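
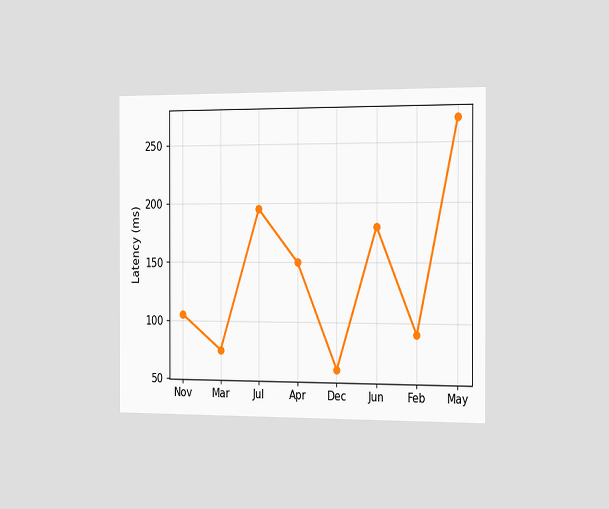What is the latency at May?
270ms

The chart is viewed slightly from the right. At May, the line is at 270ms.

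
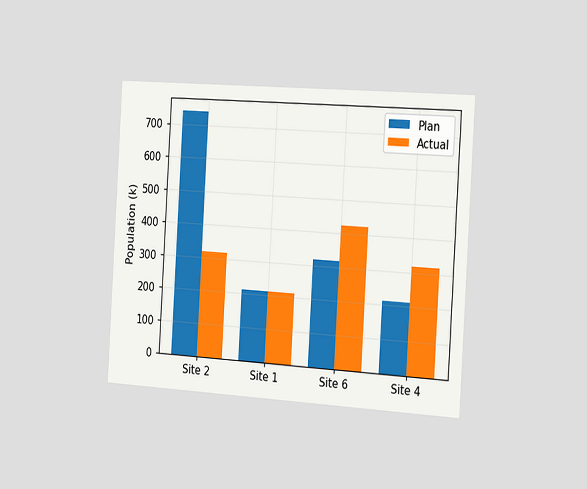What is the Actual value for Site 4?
The chart is tilted about 3° clockwise and viewed slightly from the right. The Actual bar at Site 4 reaches 318k on the y-axis.

318k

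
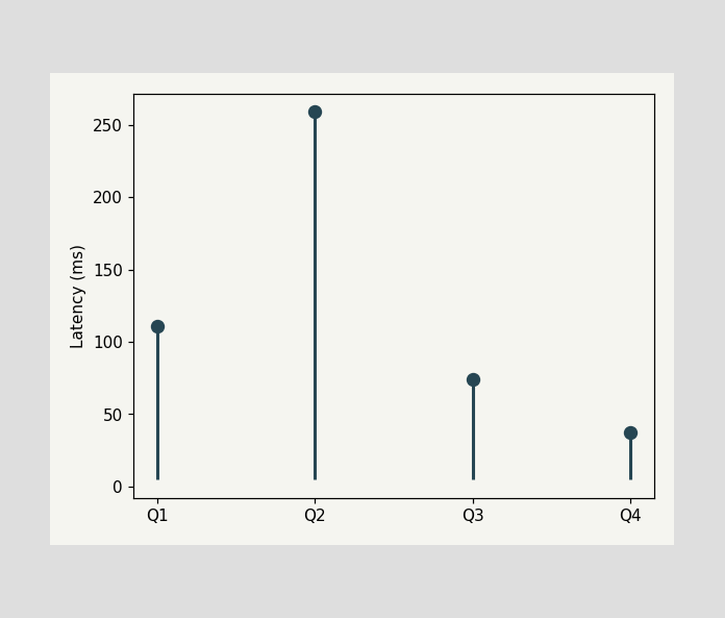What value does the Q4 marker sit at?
The Q4 marker sits at 37ms.

37ms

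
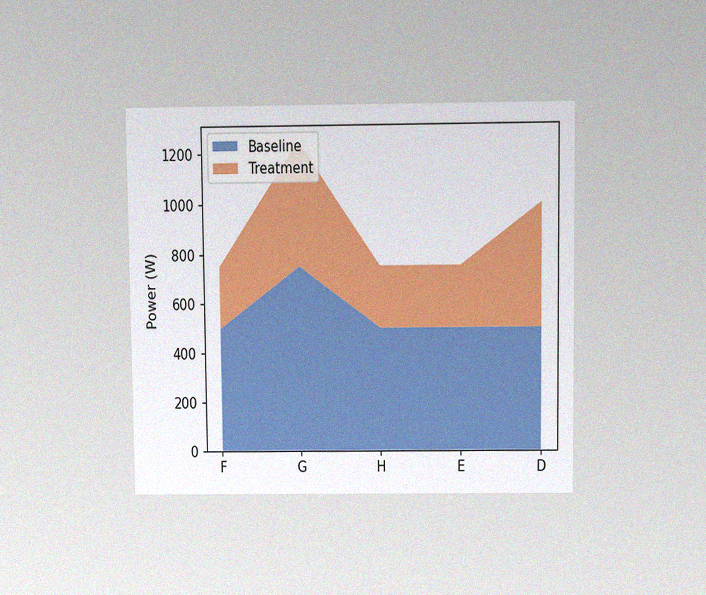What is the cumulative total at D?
The chart is viewed slightly from above, with some photo noise. The stacked total at D reaches 1000W.

1000W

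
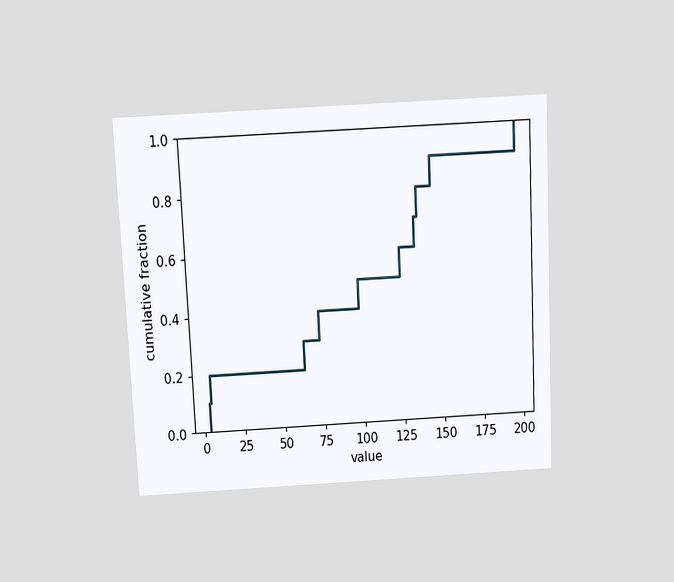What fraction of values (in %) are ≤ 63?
30%

The chart is tilted about 3° counter-clockwise and viewed slightly from above. At x=63 the ECDF step is at 30%.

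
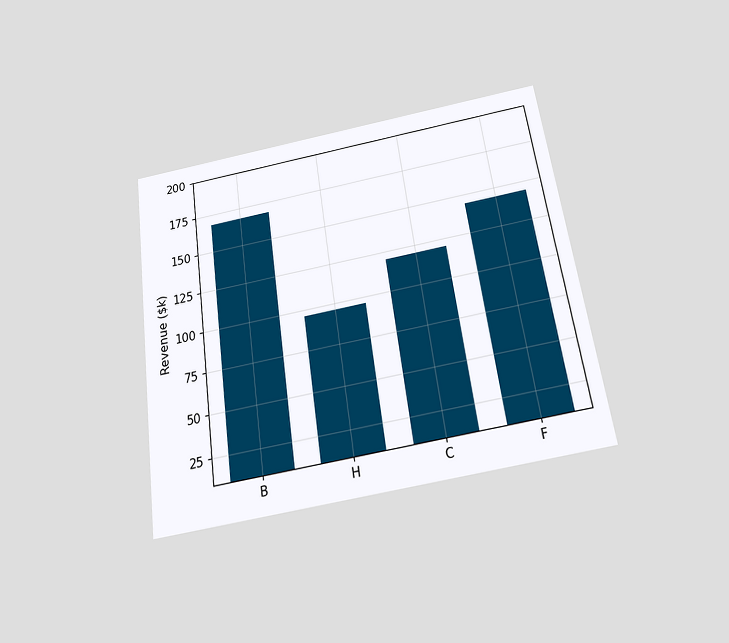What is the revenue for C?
$120k

The chart is tilted about 8° counter-clockwise and viewed slightly from below. Reading along the chart's y-axis, the C bar reaches $120k.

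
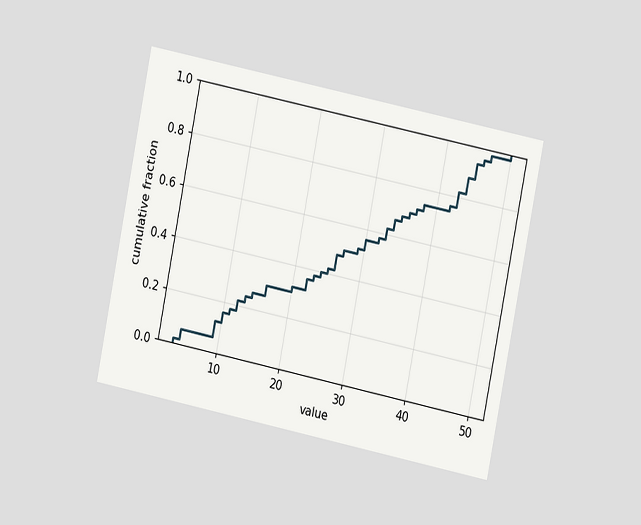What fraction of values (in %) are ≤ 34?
66%

The chart is tilted about 11° clockwise and viewed at a slight angle. At x=34 the ECDF step is at 66%.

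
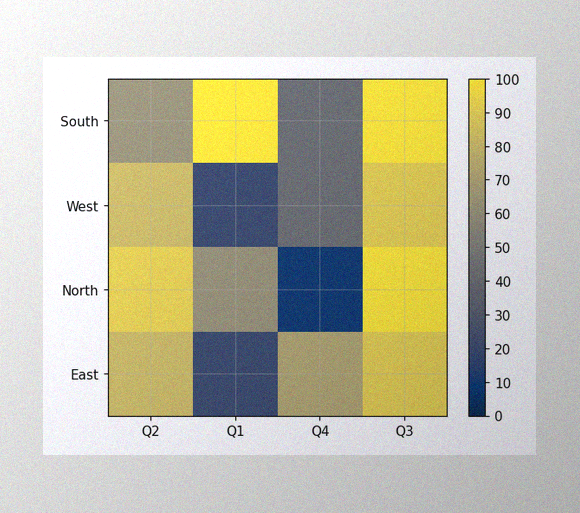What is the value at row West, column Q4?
40

The image has some photo noise and uneven lighting. Matching cell (West, Q4) against the colorbar gives 40.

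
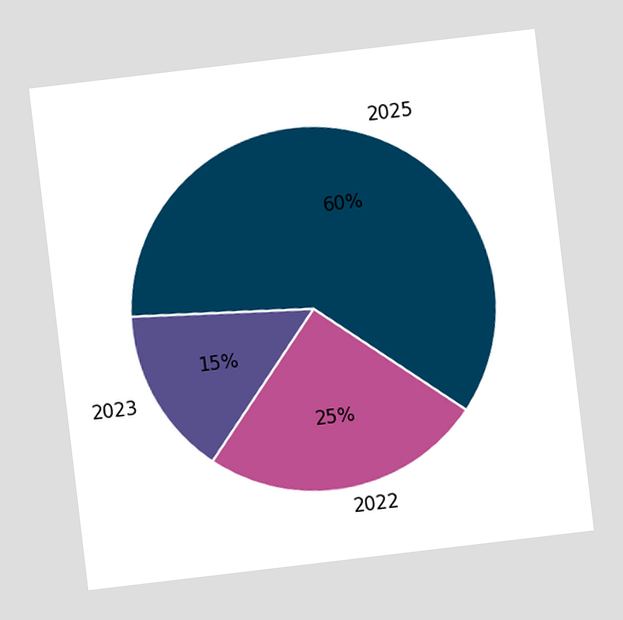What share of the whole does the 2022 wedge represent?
25%

The chart is tilted about 7° counter-clockwise. The 2022 slice takes up 25% of the pie.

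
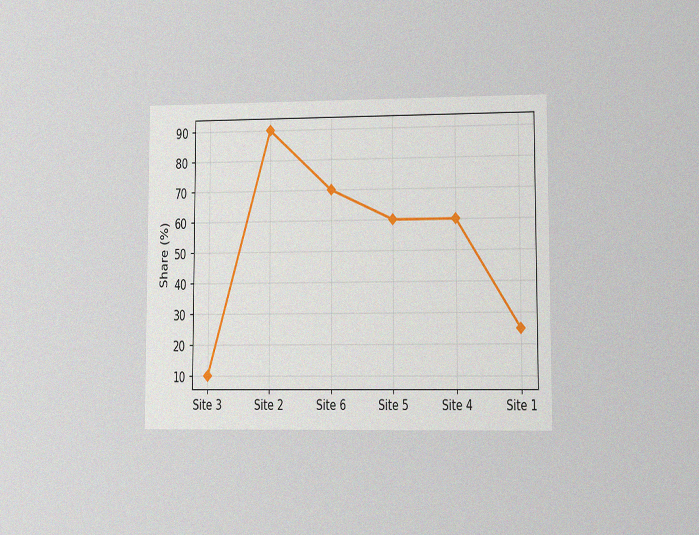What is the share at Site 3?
10%

The chart is viewed at a slight angle, with some photo noise. At Site 3, the line is at 10%.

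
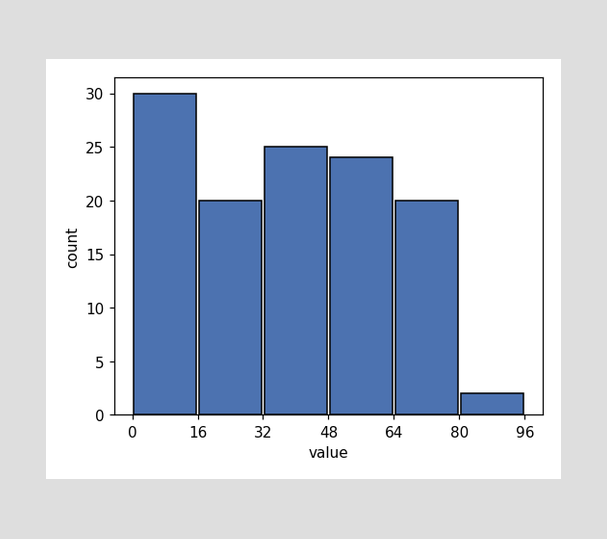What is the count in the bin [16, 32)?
20

The [16, 32) bin has height 20.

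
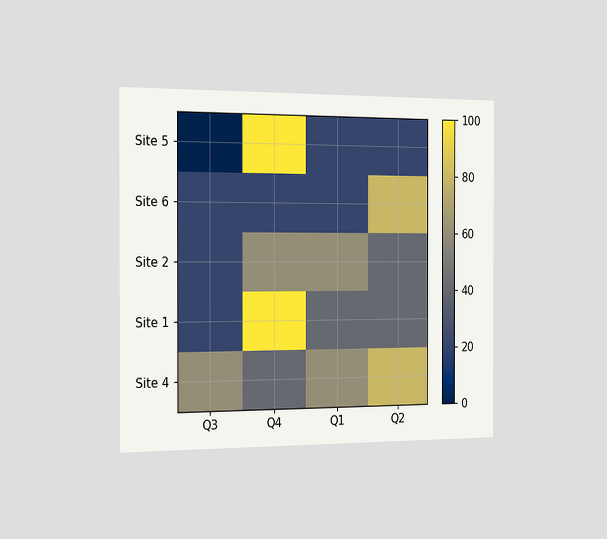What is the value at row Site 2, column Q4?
The chart is viewed slightly from the left. Matching cell (Site 2, Q4) against the colorbar gives 60.

60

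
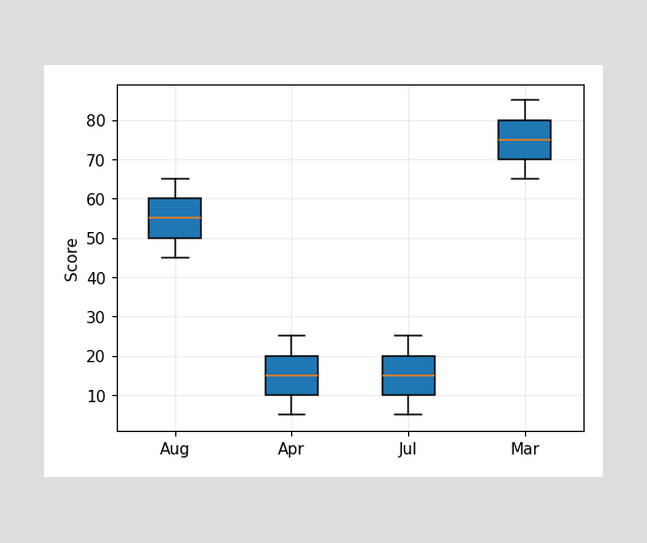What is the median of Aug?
The median line in the Aug box sits at 55.

55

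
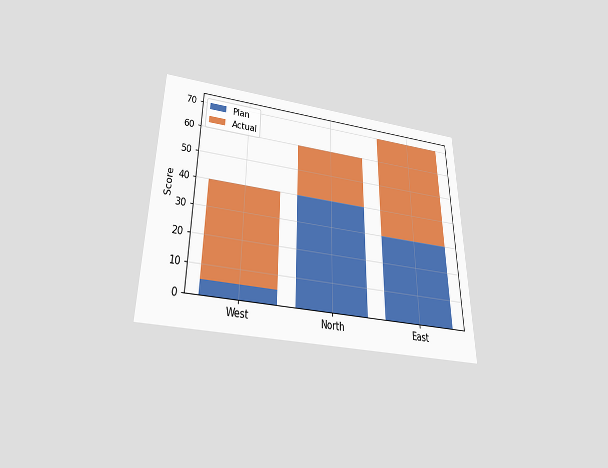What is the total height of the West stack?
40

The chart is viewed slightly from below. The West stack's top reaches 40 on the y-axis.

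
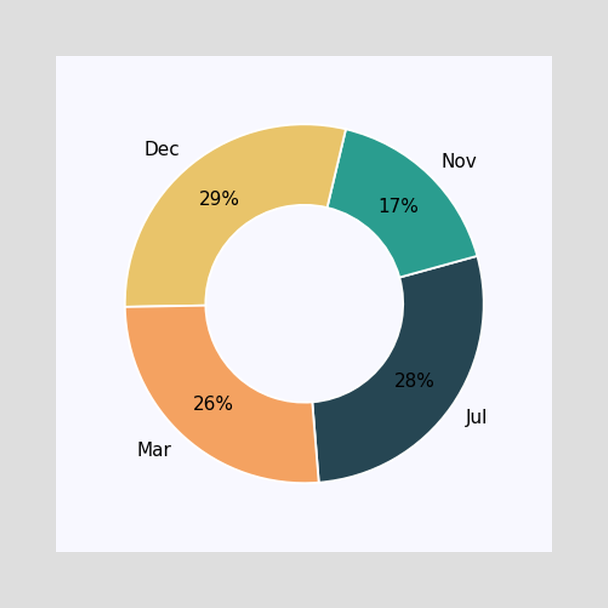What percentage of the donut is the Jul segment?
The Jul segment takes up 28% of the ring.

28%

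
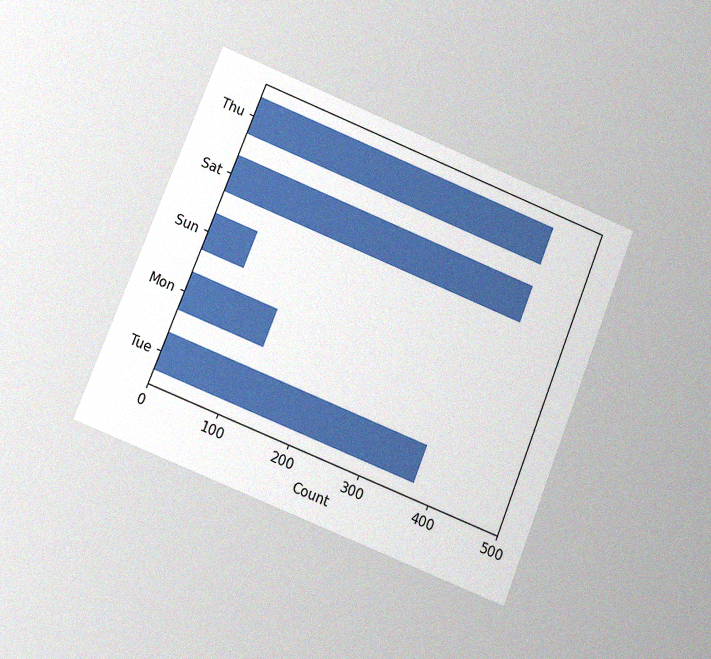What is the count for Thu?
The chart is tilted about 22° clockwise and viewed at a slight angle, with some photo noise. Reading along the chart's x-axis, the Thu bar reaches 434.

434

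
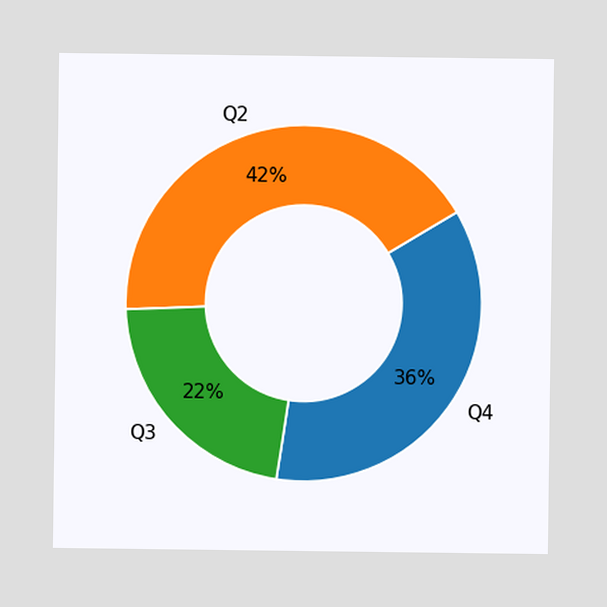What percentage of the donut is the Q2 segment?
42%

The Q2 segment takes up 42% of the ring.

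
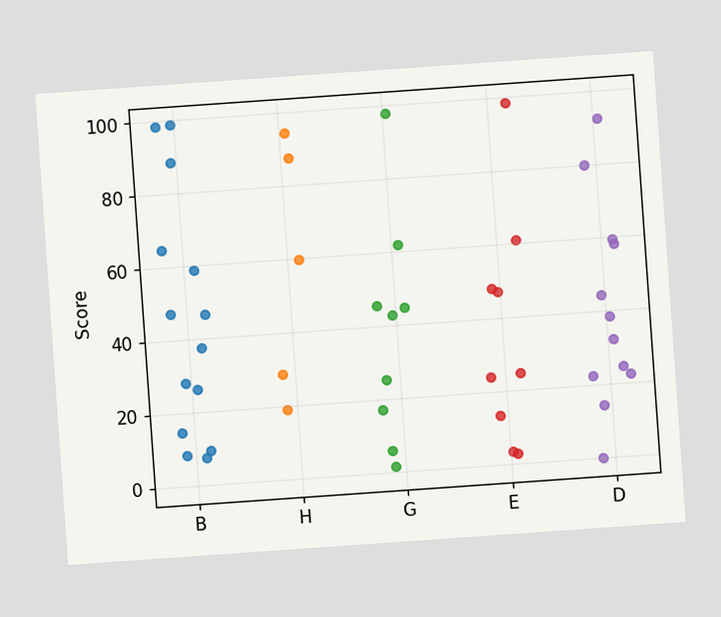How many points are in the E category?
9

The chart is tilted about 4° counter-clockwise. Counting the markers in the E column gives 9.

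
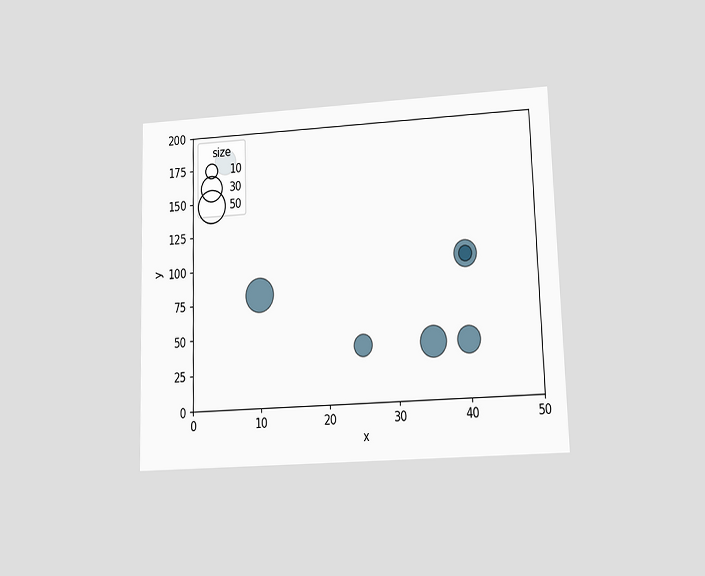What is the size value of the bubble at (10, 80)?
50

The chart is viewed at a slight angle. Matching the bubble at (10, 80) against the size legend gives 50.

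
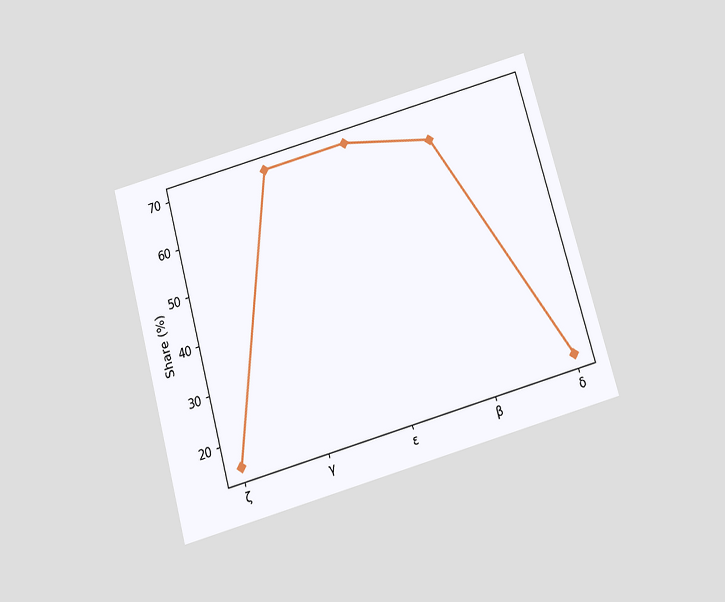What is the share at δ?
The chart is tilted about 16° counter-clockwise and viewed slightly from below. At δ, the line is at 15%.

15%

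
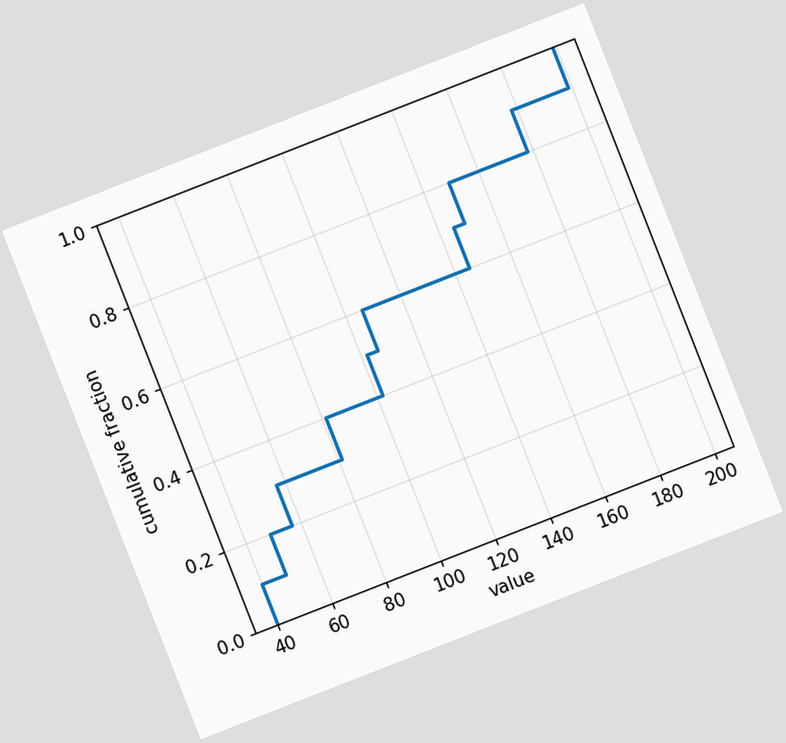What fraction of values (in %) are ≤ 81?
40%

The chart is tilted about 21° counter-clockwise. At x=81 the ECDF step is at 40%.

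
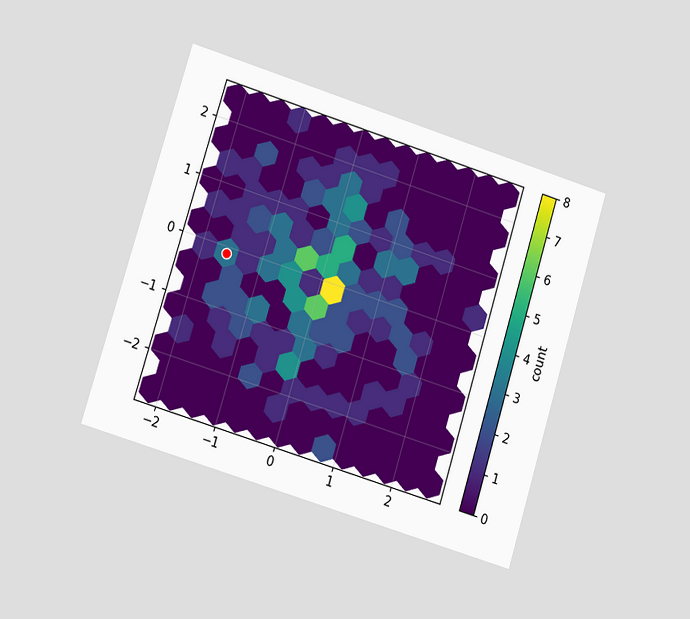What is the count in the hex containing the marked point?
3

The chart is tilted about 17° clockwise and viewed at a slight angle. The marked hex reads 3 on the colorbar.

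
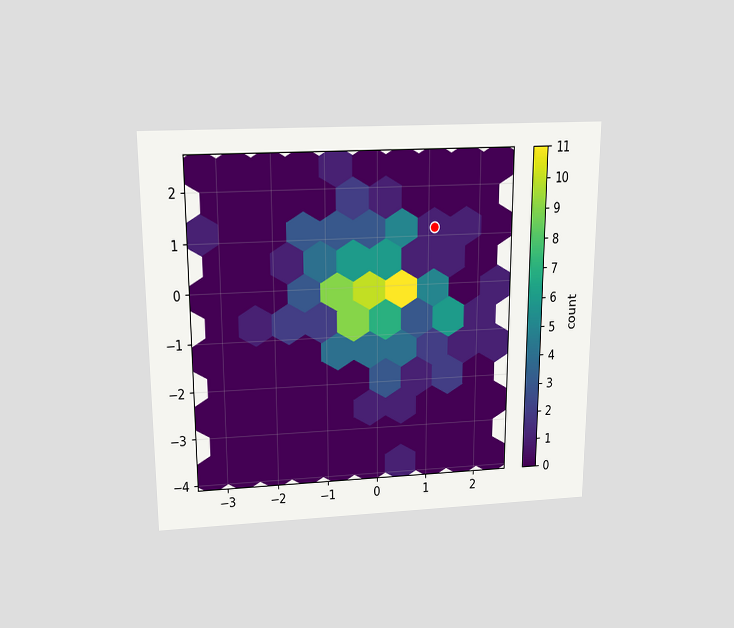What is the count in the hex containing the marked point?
The chart is viewed slightly from above. The marked hex reads 1 on the colorbar.

1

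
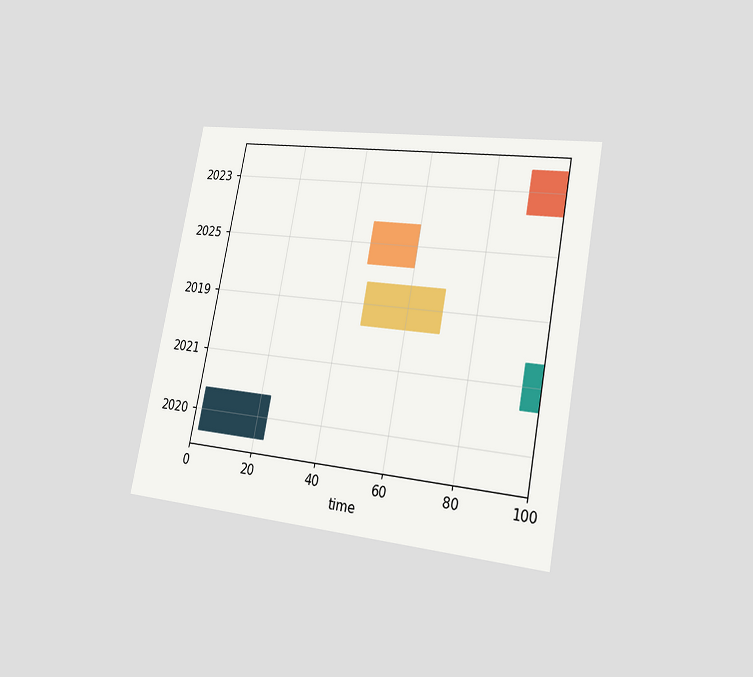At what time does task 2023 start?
90

The chart is tilted about 11° clockwise and viewed slightly from the right. The 2023 bar begins at t=90.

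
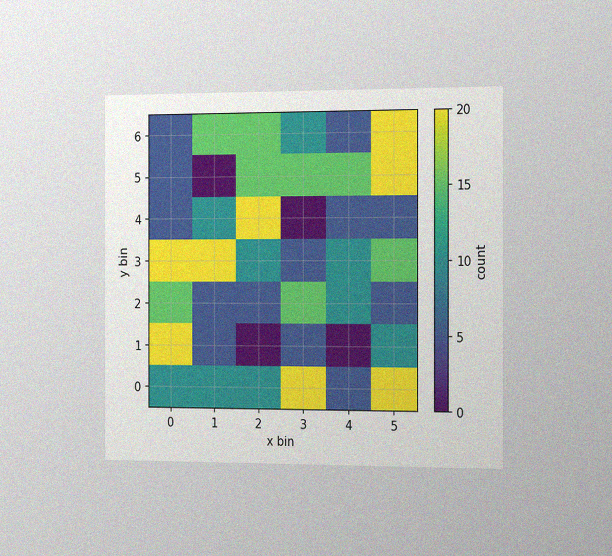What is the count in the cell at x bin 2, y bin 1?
0

The chart is viewed slightly from the right, with some photo noise. Matching the cell (2, 1) against the colorbar gives 0.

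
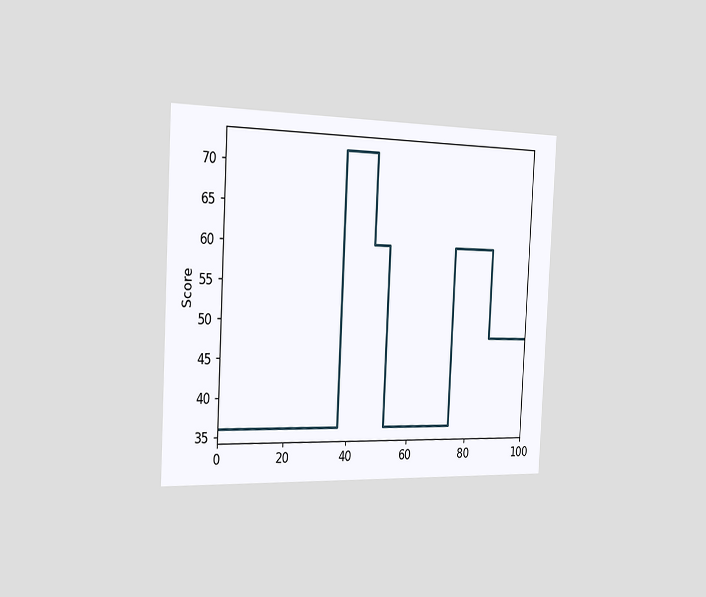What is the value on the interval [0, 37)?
36

The chart is tilted about 3° clockwise and viewed slightly from the left. On [0, 37) the step sits at 36.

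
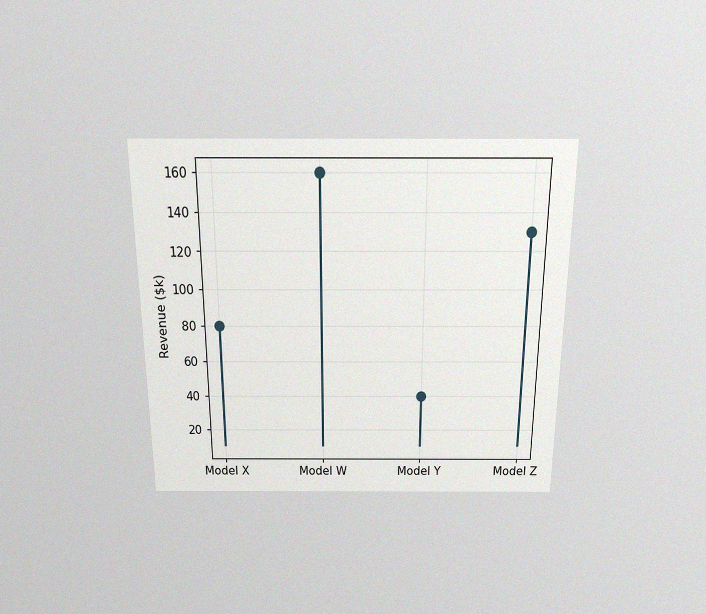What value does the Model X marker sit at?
The chart is viewed slightly from above, with some photo noise. The Model X marker sits at $80k.

$80k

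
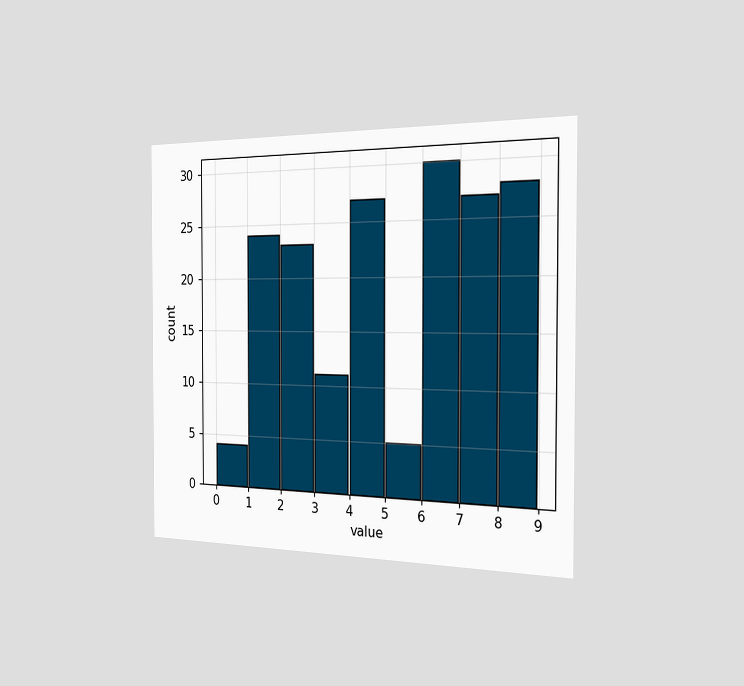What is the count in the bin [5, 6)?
5

The chart is viewed slightly from the right. The [5, 6) bin has height 5.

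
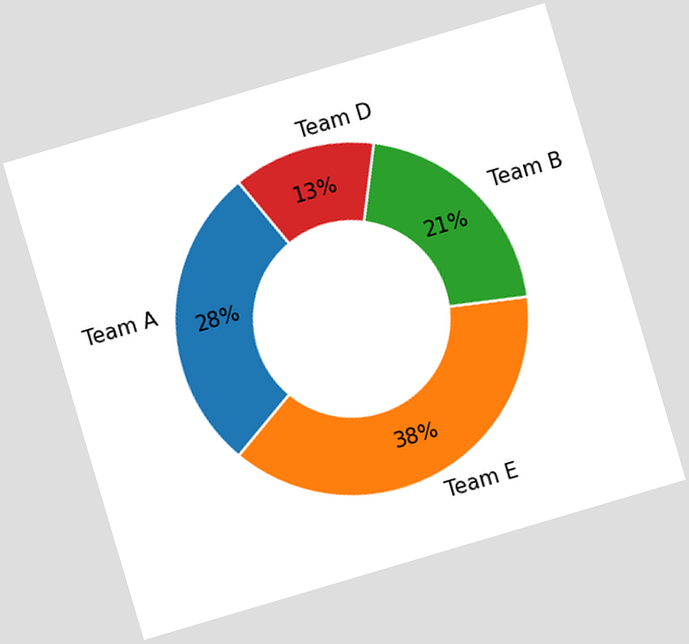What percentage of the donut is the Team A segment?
28%

The chart is tilted about 16° counter-clockwise. The Team A segment takes up 28% of the ring.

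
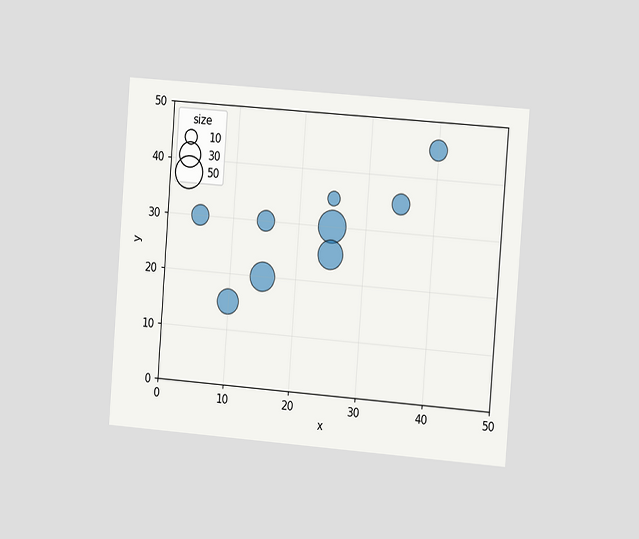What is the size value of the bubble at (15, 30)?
20

The chart is tilted about 4° clockwise and viewed slightly from the right. Matching the bubble at (15, 30) against the size legend gives 20.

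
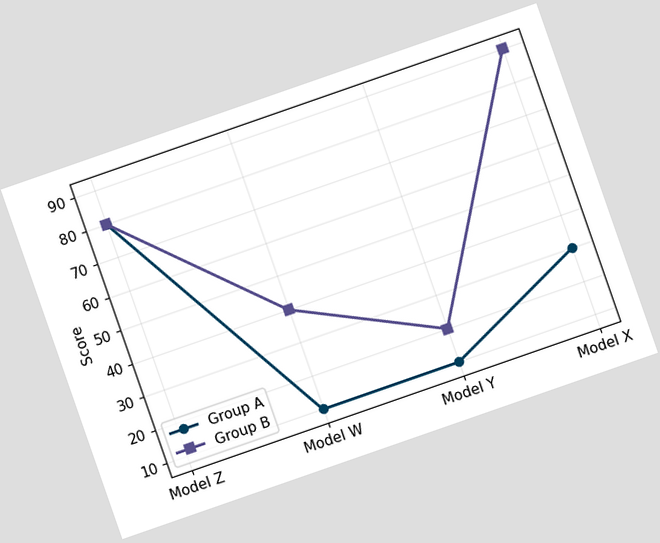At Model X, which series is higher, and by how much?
The chart is tilted about 19° counter-clockwise. At Model X, Group B sits above the other line by 60.

Group B, by 60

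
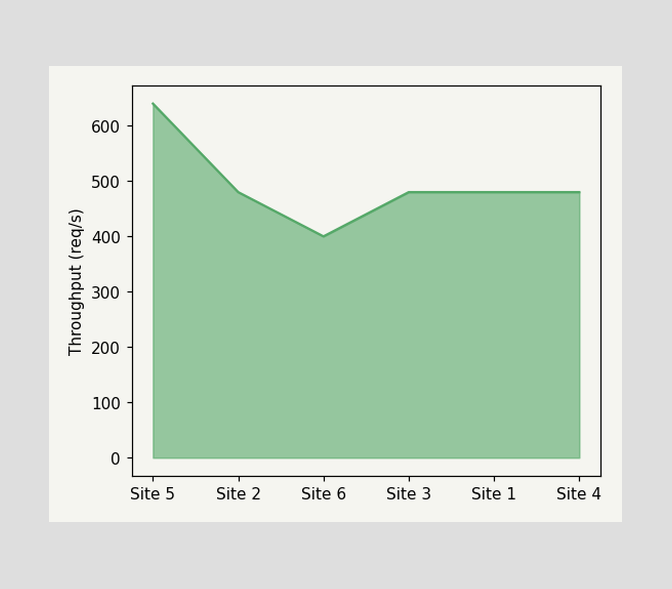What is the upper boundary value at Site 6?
At Site 6 the upper boundary is at 400req/s.

400req/s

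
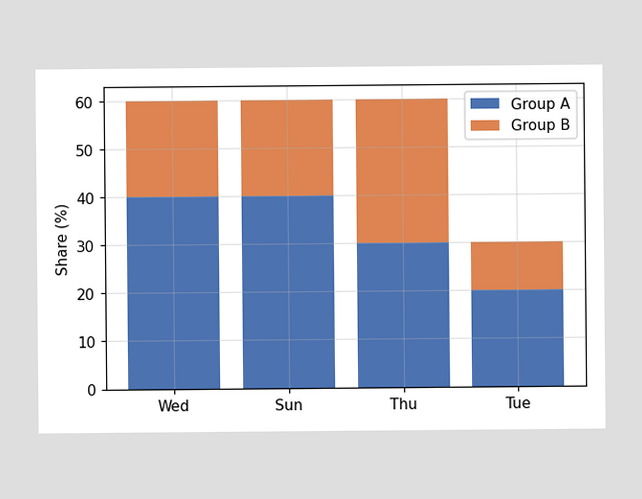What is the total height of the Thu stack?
60%

The Thu stack's top reaches 60% on the y-axis.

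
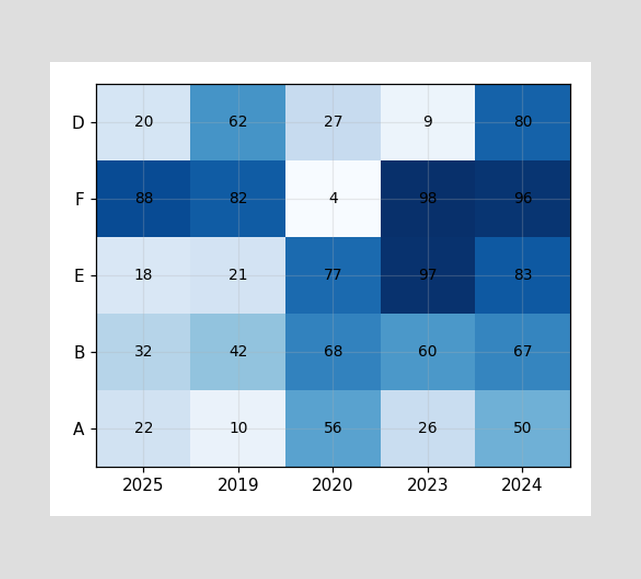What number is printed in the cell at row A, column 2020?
The (A, 2020) cell reads 56.

56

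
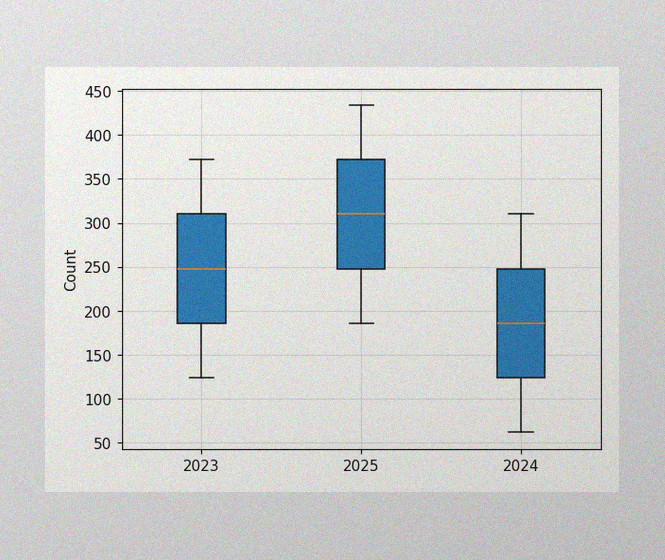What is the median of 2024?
The image has some photo noise and uneven lighting. The median line in the 2024 box sits at 186.

186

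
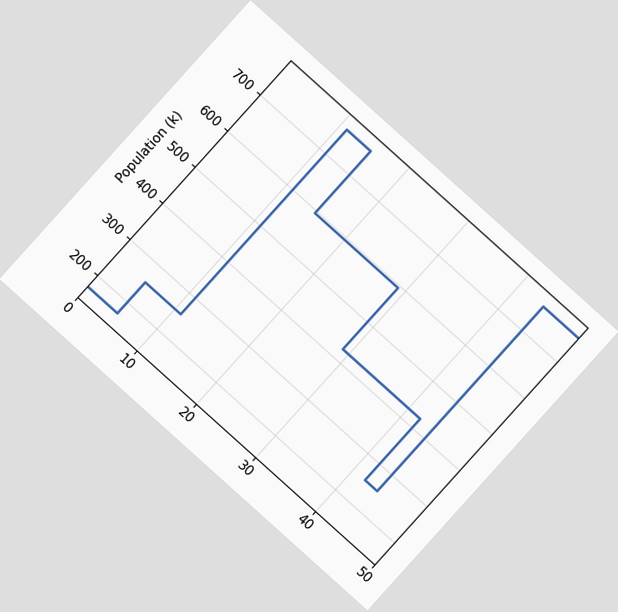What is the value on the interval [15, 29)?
595k

The chart is tilted about 42° clockwise. On [15, 29) the step sits at 595k.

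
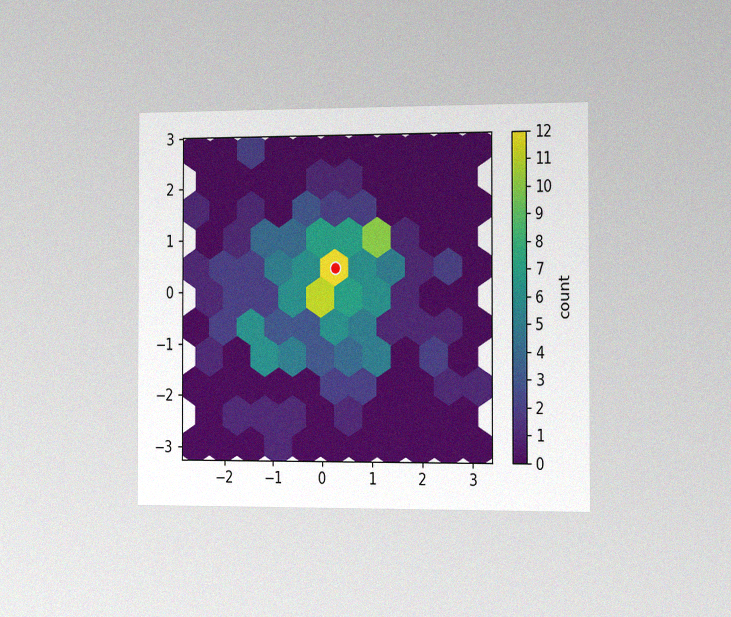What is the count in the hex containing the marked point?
12

The chart is viewed slightly from the right, with some photo noise. The marked hex reads 12 on the colorbar.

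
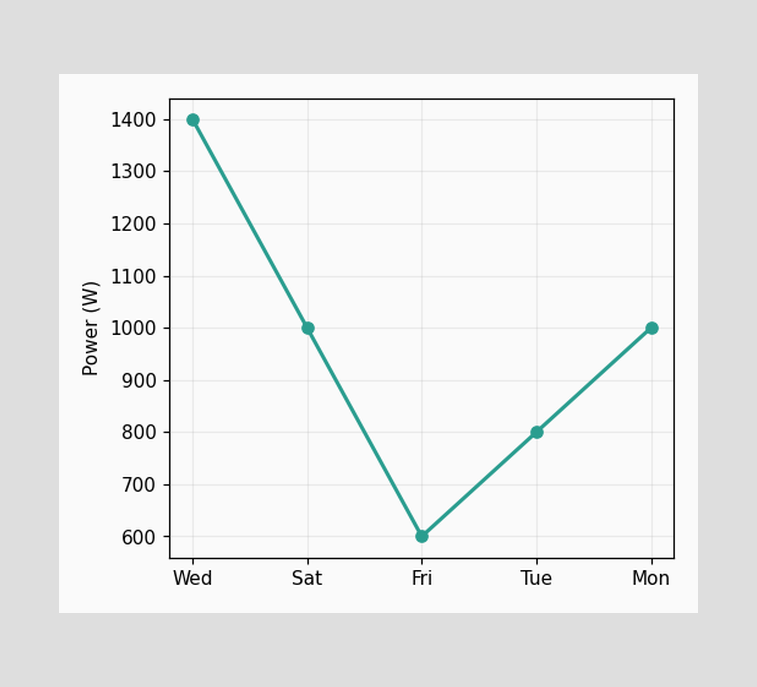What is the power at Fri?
600W

At Fri, the line is at 600W.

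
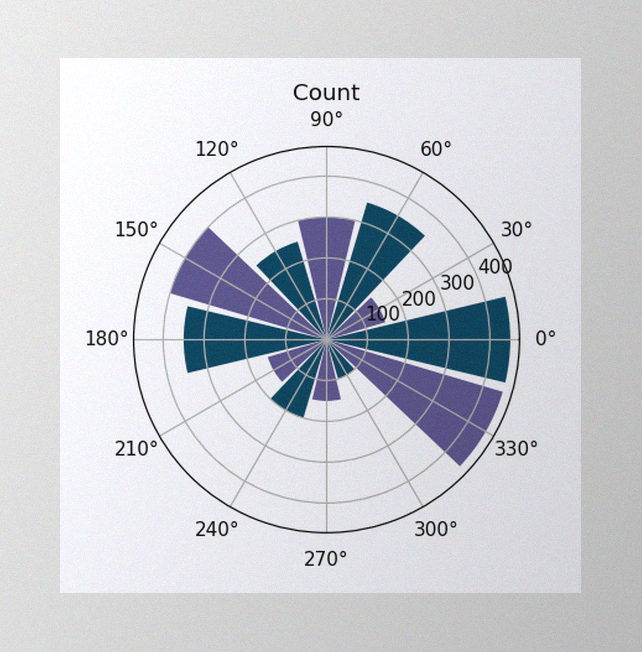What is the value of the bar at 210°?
The image has some photo noise and uneven lighting. The bar at 210° reaches 150 on the radial axis.

150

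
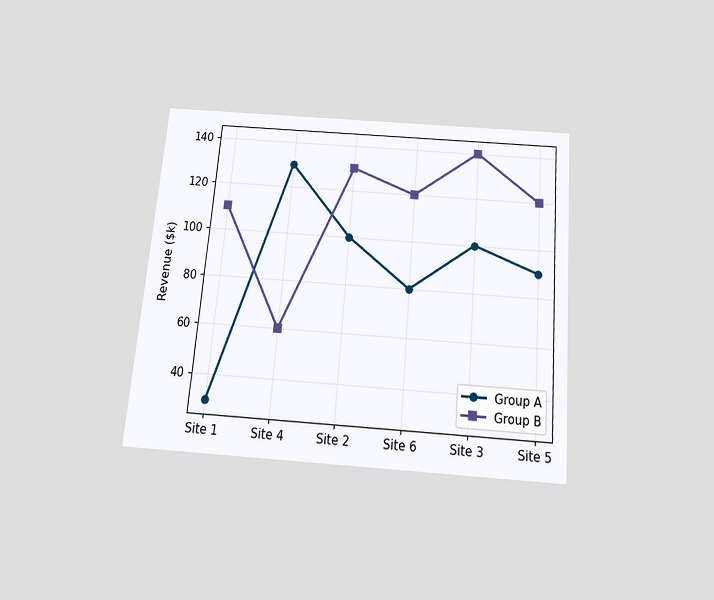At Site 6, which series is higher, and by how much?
The chart is tilted about 5° clockwise and viewed slightly from below. At Site 6, Group B sits above the other line by $40k.

Group B, by $40k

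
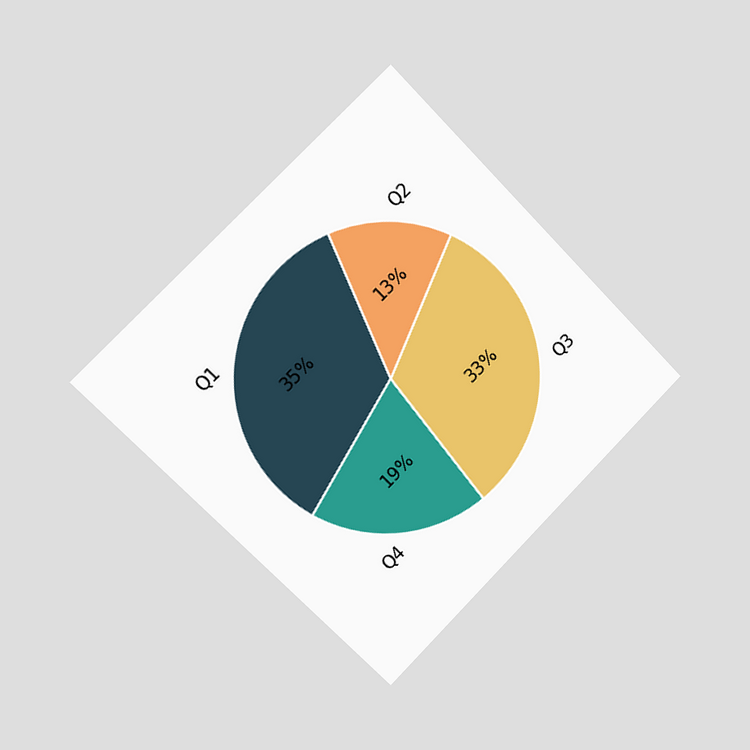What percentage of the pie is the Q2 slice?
13%

The chart is tilted about 45° counter-clockwise and viewed slightly from the left. The Q2 slice takes up 13% of the pie.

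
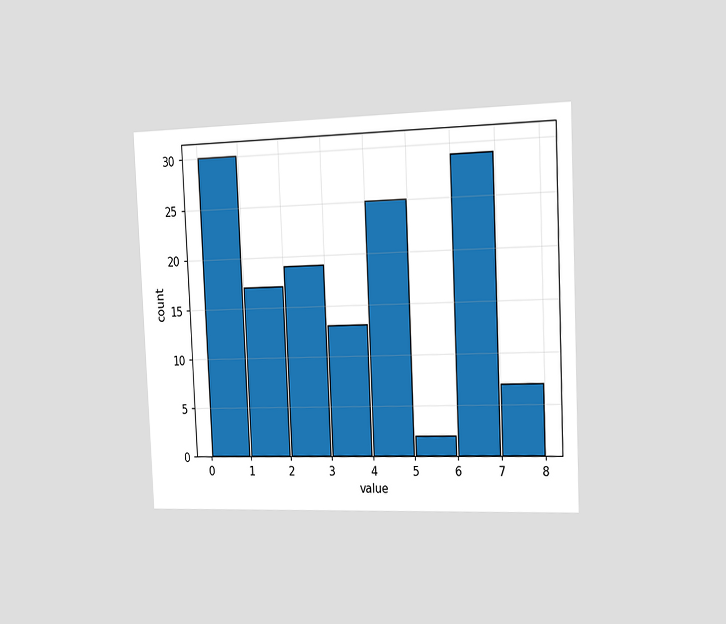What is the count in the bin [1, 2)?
The chart is tilted about 3° counter-clockwise and viewed slightly from the right. The [1, 2) bin has height 17.

17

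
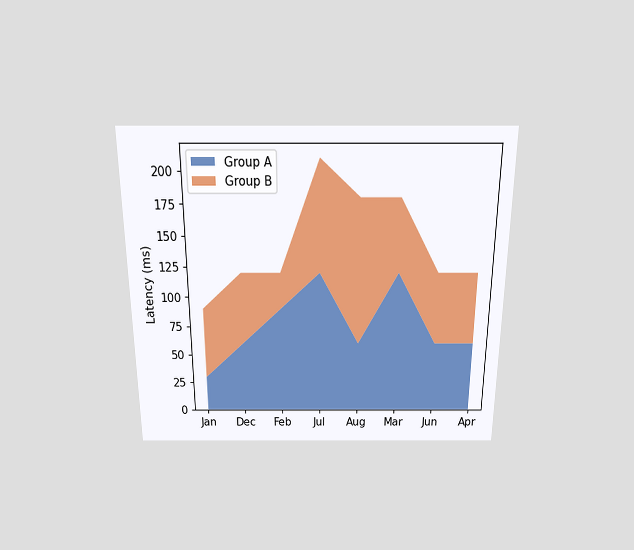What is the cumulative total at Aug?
The chart is viewed slightly from above. The stacked total at Aug reaches 180ms.

180ms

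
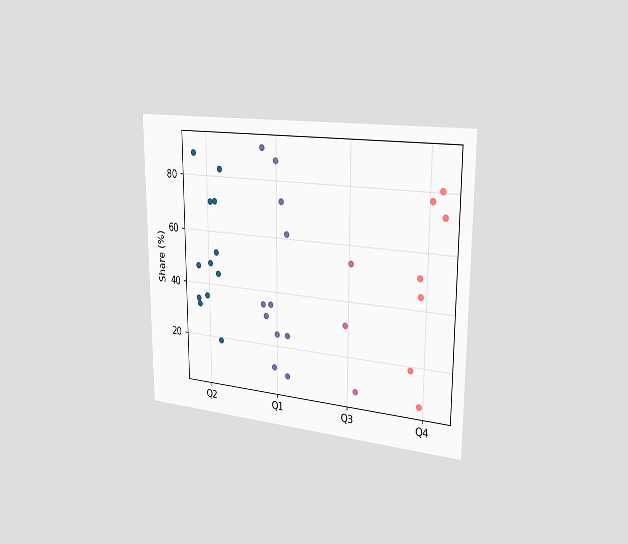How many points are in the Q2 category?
The chart is viewed slightly from the right. Counting the markers in the Q2 column gives 12.

12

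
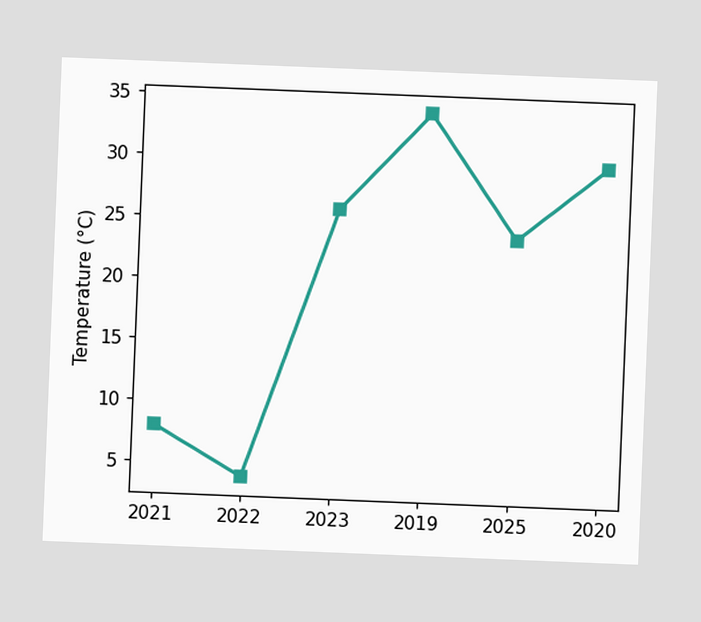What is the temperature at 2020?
The chart is tilted about 2° clockwise. At 2020, the line is at 30°C.

30°C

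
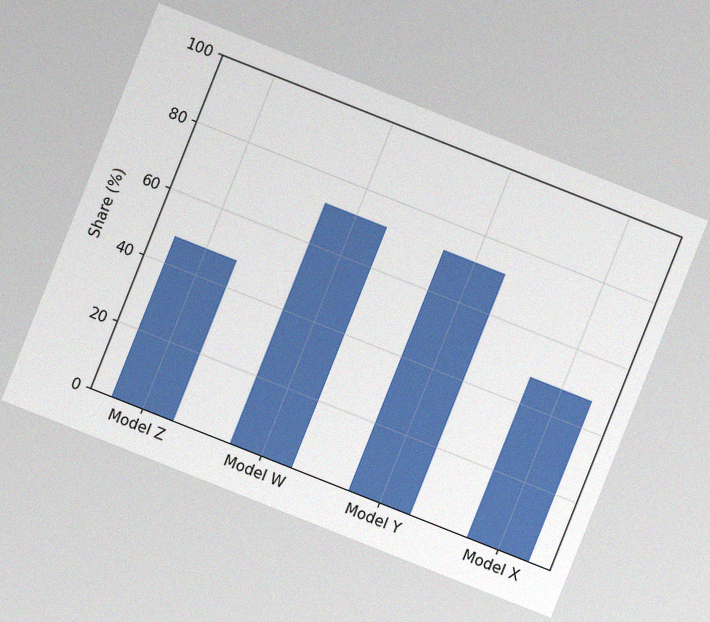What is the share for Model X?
48%

The chart is tilted about 22° clockwise, with some photo noise. Reading along the chart's y-axis, the Model X bar reaches 48%.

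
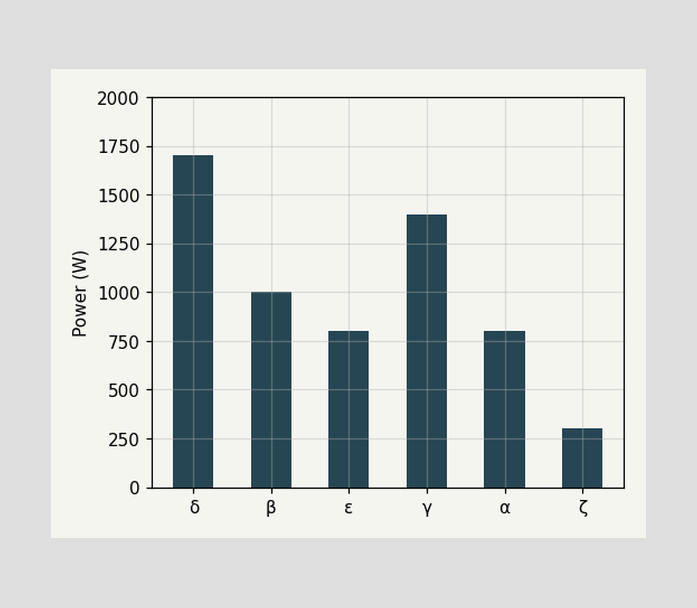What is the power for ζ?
300W

Reading along the chart's y-axis, the ζ bar reaches 300W.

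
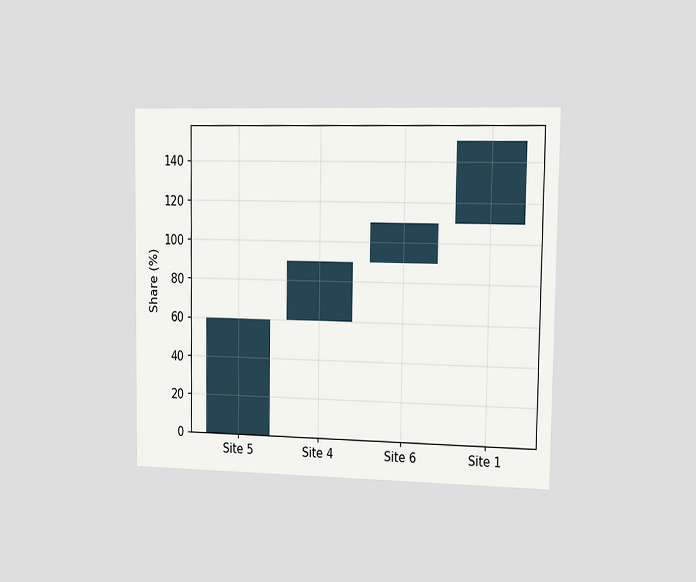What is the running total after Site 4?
The chart is viewed slightly from the right. After Site 4 the running total reaches 90%.

90%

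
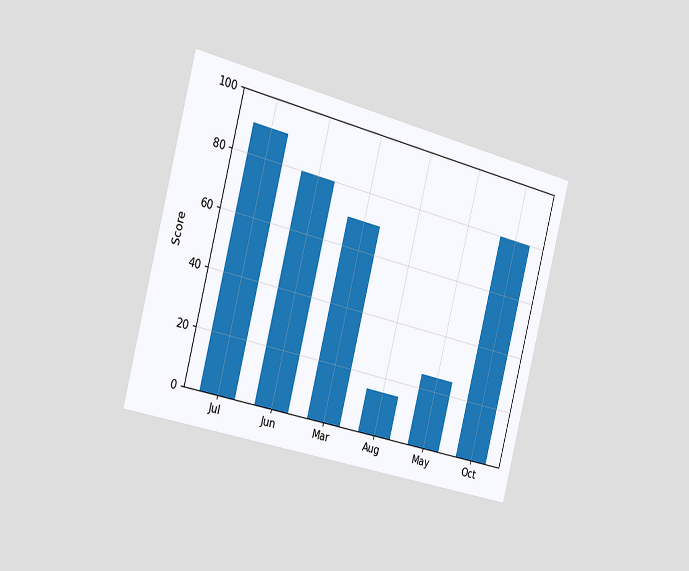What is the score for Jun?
The chart is tilted about 14° clockwise and viewed slightly from the left. Reading along the chart's y-axis, the Jun bar reaches 80.

80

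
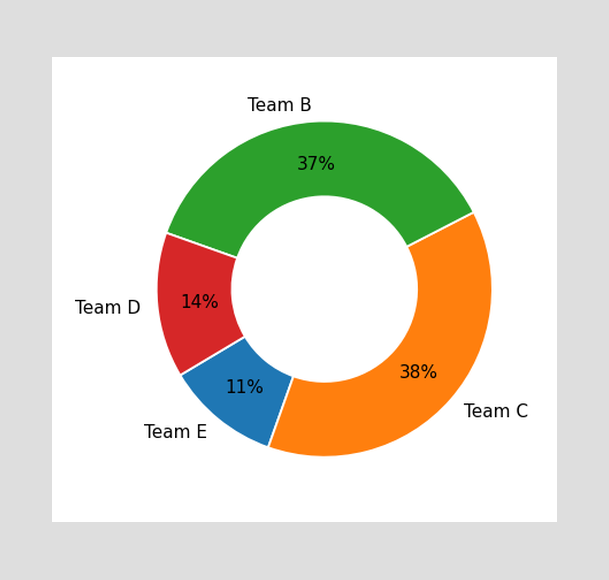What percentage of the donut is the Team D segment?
14%

The Team D segment takes up 14% of the ring.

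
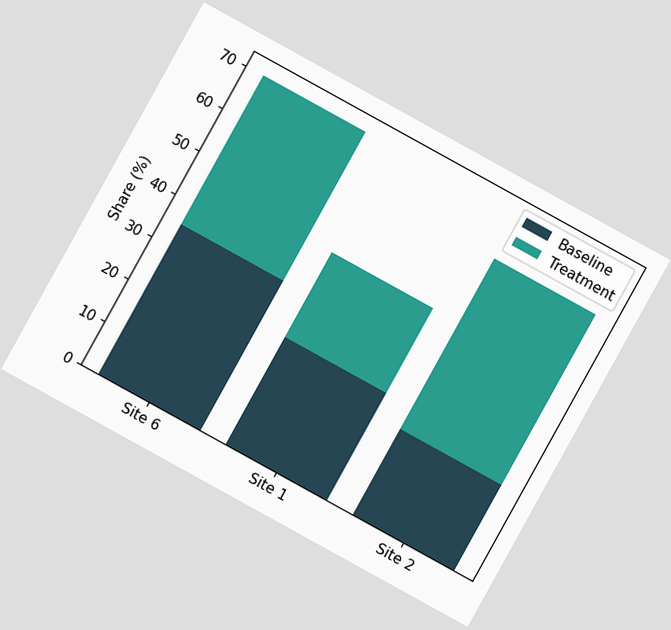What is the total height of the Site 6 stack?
70%

The chart is tilted about 29° clockwise. The Site 6 stack's top reaches 70% on the y-axis.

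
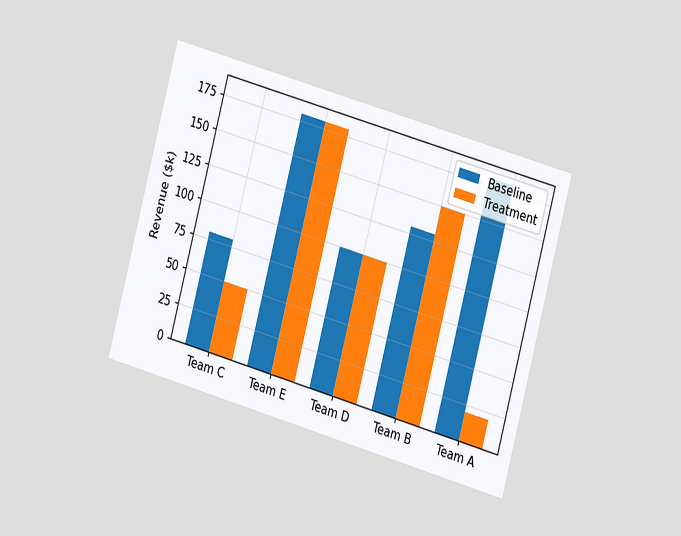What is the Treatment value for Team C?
The chart is tilted about 15° clockwise and viewed at a slight angle. The Treatment bar at Team C reaches $50k on the y-axis.

$50k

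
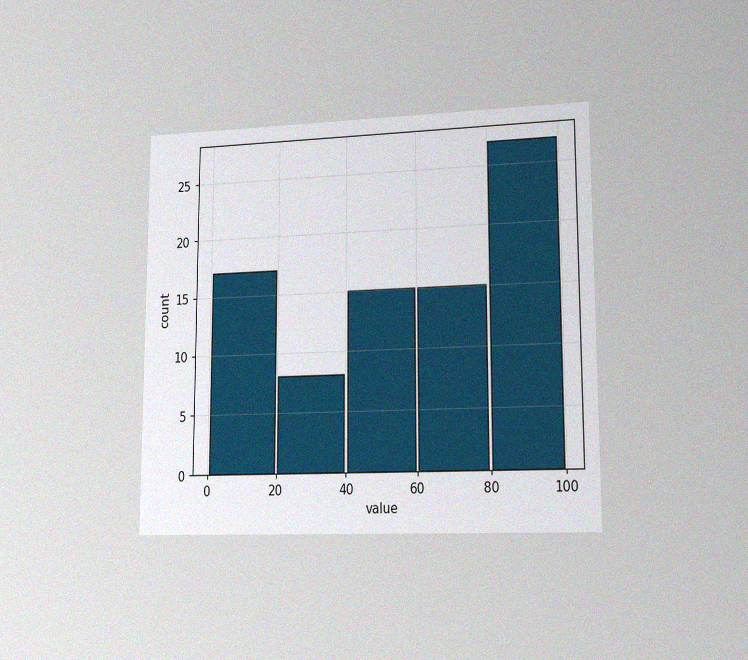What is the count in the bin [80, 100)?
The chart is viewed slightly from the right, with some photo noise. The [80, 100) bin has height 27.

27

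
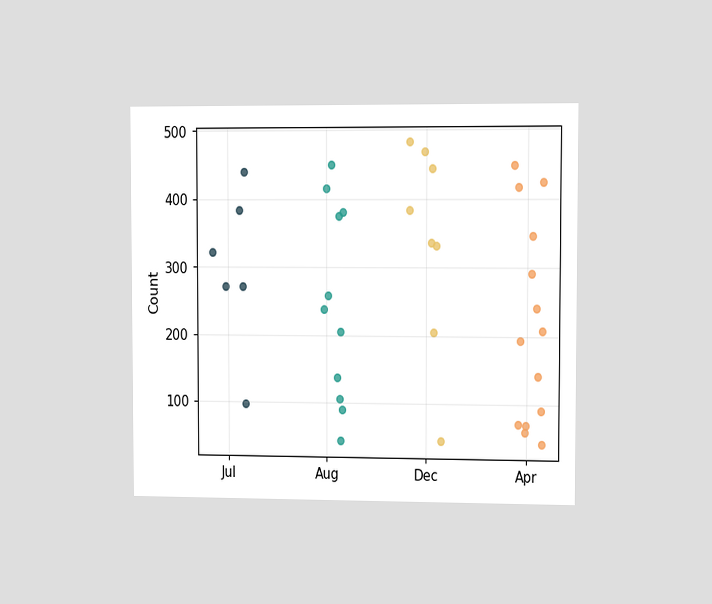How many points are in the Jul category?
The chart is viewed slightly from the right. Counting the markers in the Jul column gives 6.

6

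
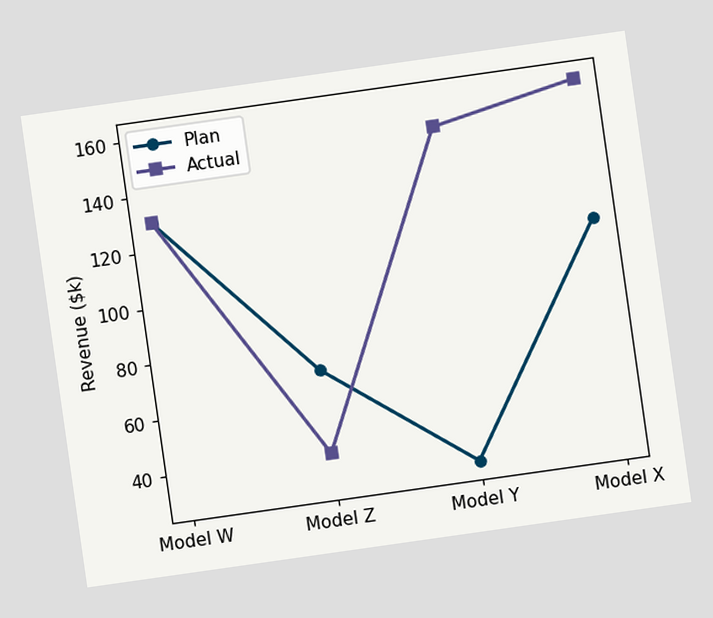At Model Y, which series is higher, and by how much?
The chart is tilted about 8° counter-clockwise. At Model Y, Actual sits above the other line by $120k.

Actual, by $120k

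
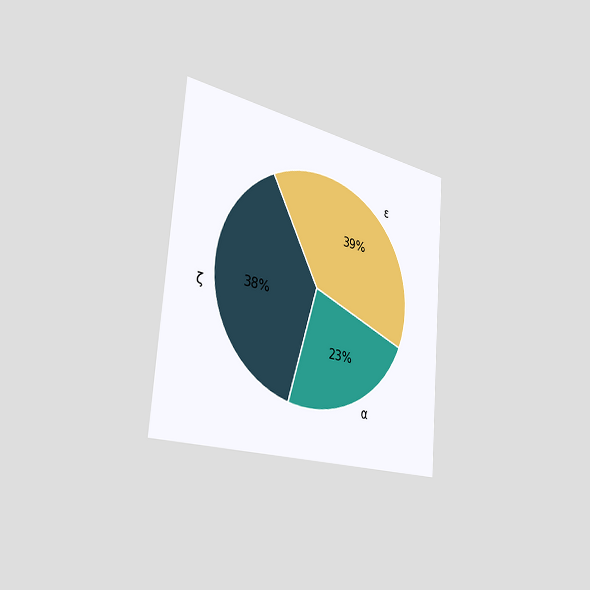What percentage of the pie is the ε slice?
39%

The chart is tilted about 5° clockwise and viewed slightly from the left. The ε slice takes up 39% of the pie.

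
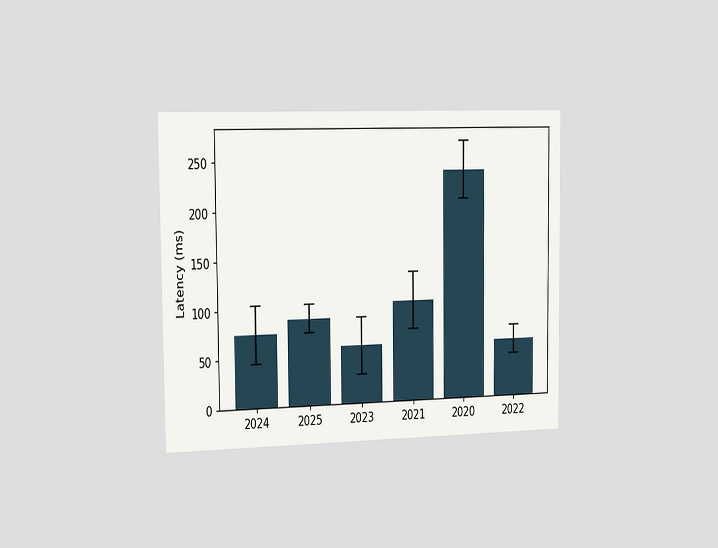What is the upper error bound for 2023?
The chart is viewed slightly from the left. The 2023 bar's upper whisker reaches 90ms.

90ms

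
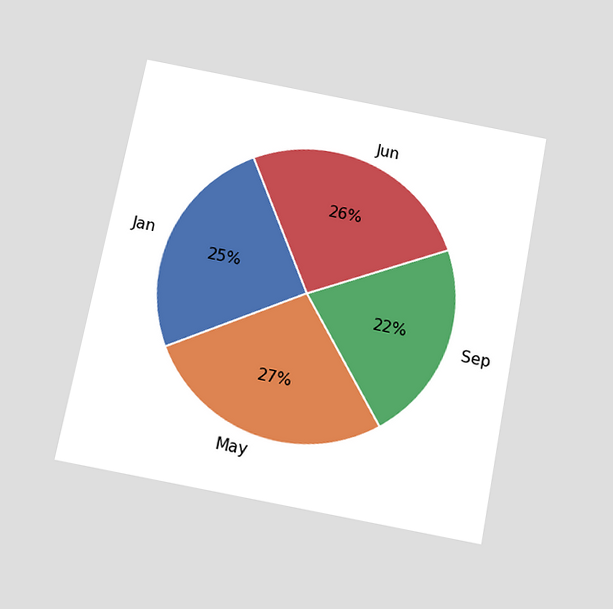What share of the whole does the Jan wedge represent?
25%

The chart is tilted about 11° clockwise and viewed slightly from below. The Jan slice takes up 25% of the pie.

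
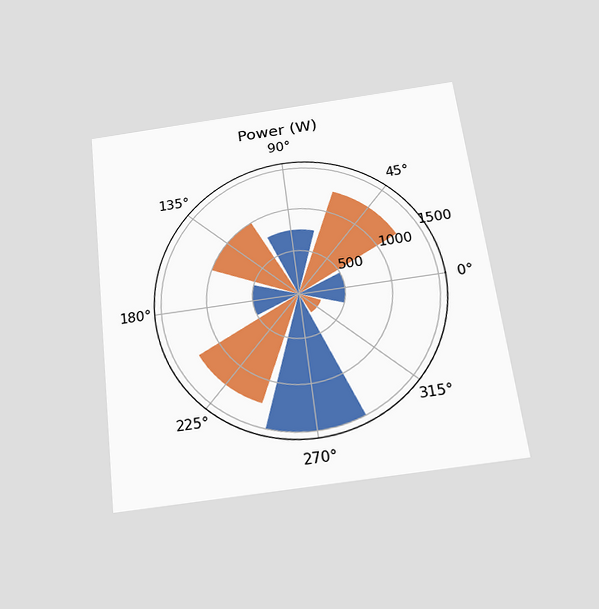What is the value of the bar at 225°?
1250W

The chart is tilted about 7° counter-clockwise and viewed slightly from below. The bar at 225° reaches 1250W on the radial axis.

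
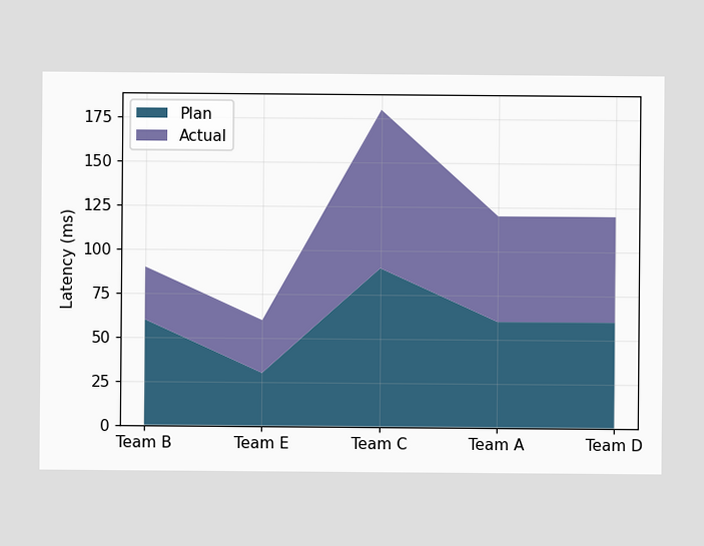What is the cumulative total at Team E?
60ms

The stacked total at Team E reaches 60ms.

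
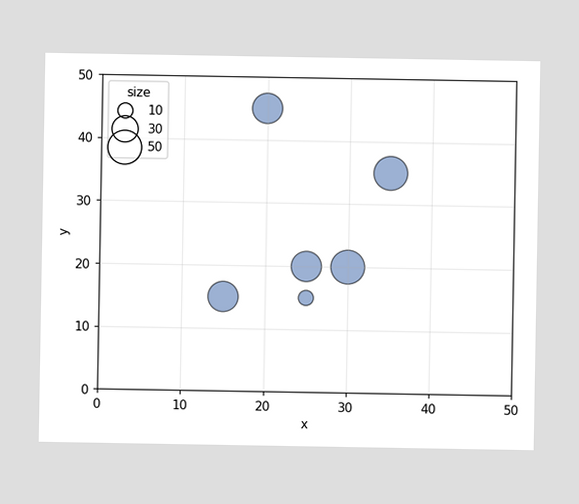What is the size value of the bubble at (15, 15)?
Matching the bubble at (15, 15) against the size legend gives 40.

40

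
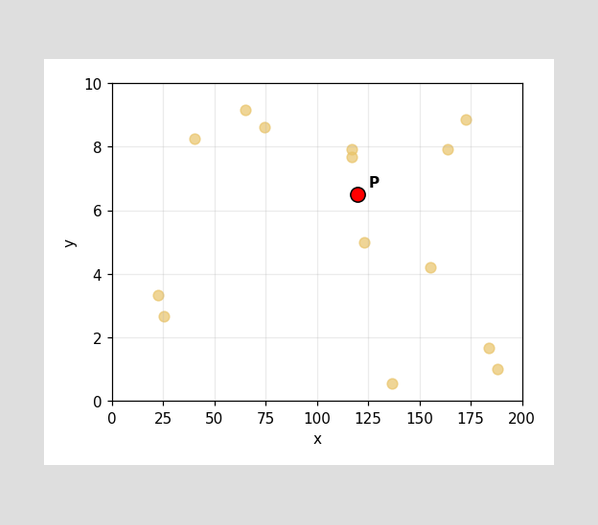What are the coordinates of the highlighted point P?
(120, 6.5)

Following the gridlines from P to each axis, P sits at (120, 6.5).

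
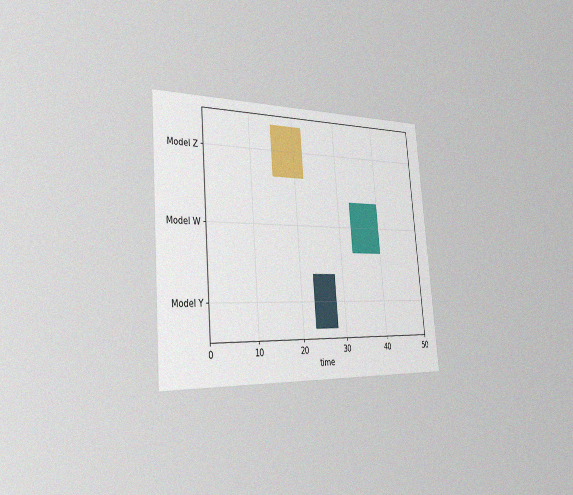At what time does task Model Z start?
The chart is tilted about 5° counter-clockwise and viewed slightly from the left, with some photo noise. The Model Z bar begins at t=15.

15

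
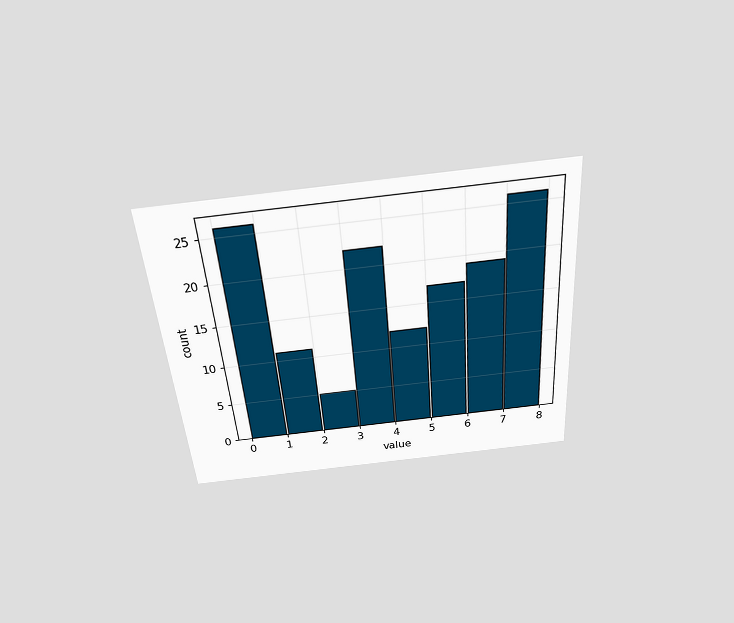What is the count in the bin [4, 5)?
The chart is tilted about 5° counter-clockwise and viewed slightly from above. The [4, 5) bin has height 12.

12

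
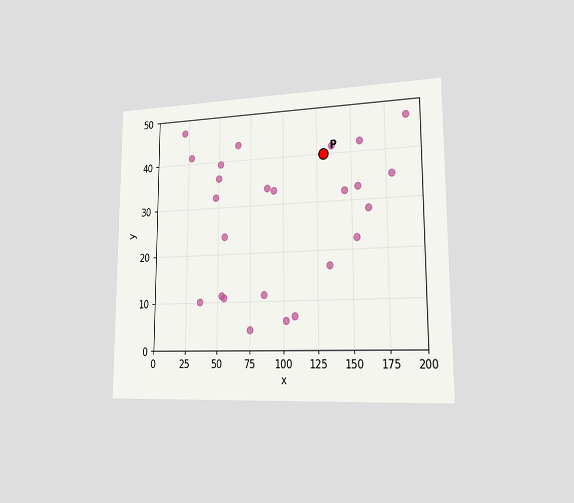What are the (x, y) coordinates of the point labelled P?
The chart is viewed slightly from the right. Following the gridlines from P to each axis, P sits at (130, 40).

(130, 40)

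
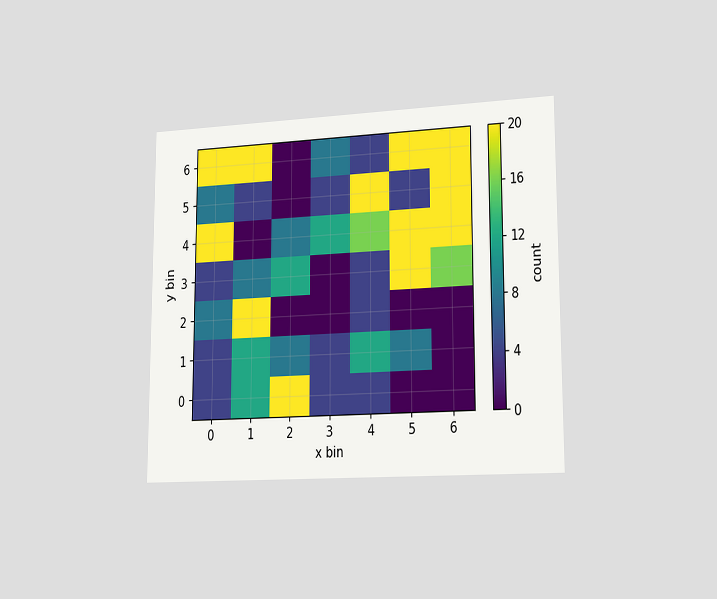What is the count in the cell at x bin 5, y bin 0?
0

The chart is viewed slightly from the right. Matching the cell (5, 0) against the colorbar gives 0.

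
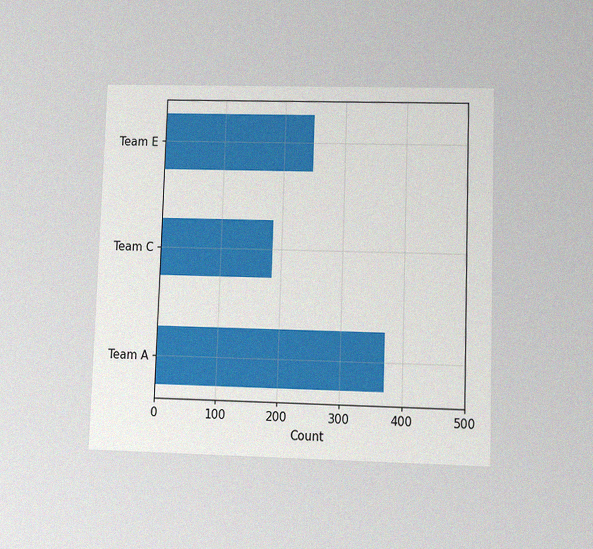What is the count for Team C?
The chart is viewed at a slight angle, with some photo noise. Reading along the chart's x-axis, the Team C bar reaches 186.

186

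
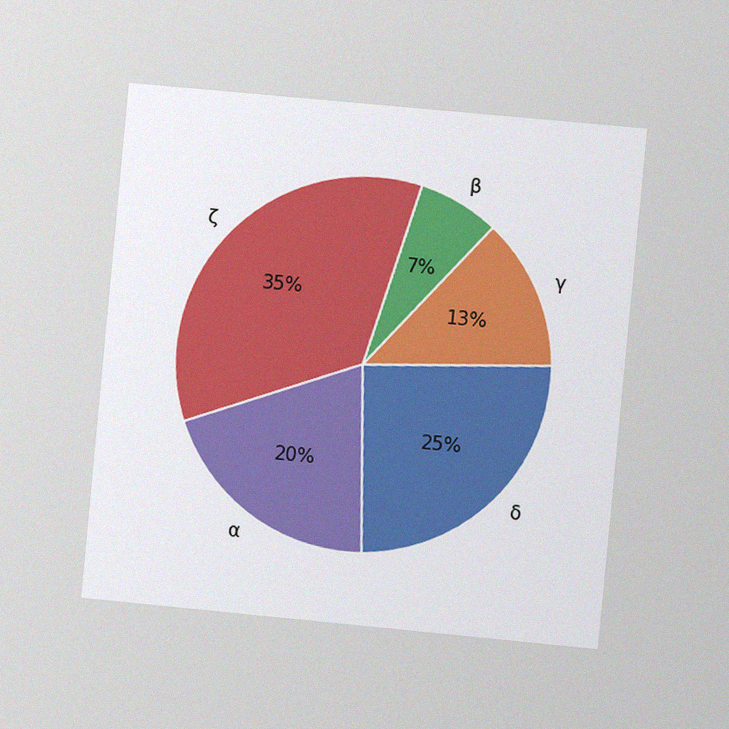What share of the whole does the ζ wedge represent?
The chart is tilted about 5° clockwise and viewed at a slight angle, with some photo noise. The ζ slice takes up 35% of the pie.

35%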